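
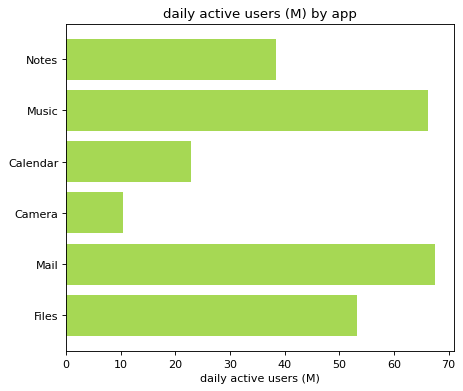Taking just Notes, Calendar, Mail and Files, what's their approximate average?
(40 + 20 + 70 + 50) / 4 ≈ 45.

≈ 45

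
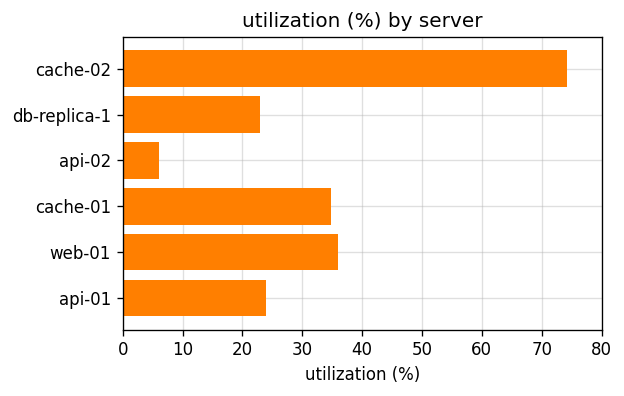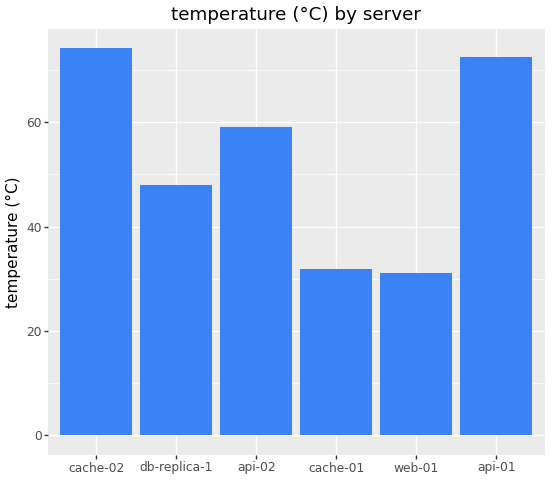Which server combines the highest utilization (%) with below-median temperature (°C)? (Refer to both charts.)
web-01

Chart 2 median temperature (°C) ≈ 50; below-median servers: db-replica-1, cache-01, web-01. Among those, web-01 has the highest utilization (%) (≈ 40).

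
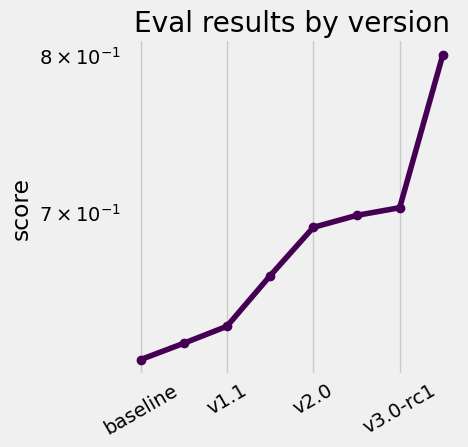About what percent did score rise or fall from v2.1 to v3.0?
≈ +14.3%

v2.1 ≈ 0.70, v3.0 ≈ 0.80; (0.80 − 0.70) / 0.70 ≈ +14.3%.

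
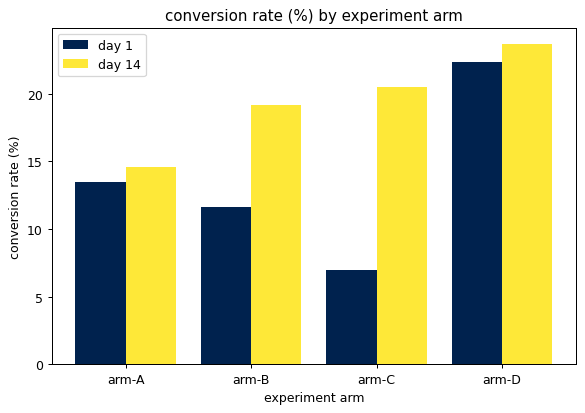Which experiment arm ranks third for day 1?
Top 4 for day 1: arm-D ≈ 22, arm-A ≈ 14, arm-B ≈ 12, arm-C ≈ 6.

arm-B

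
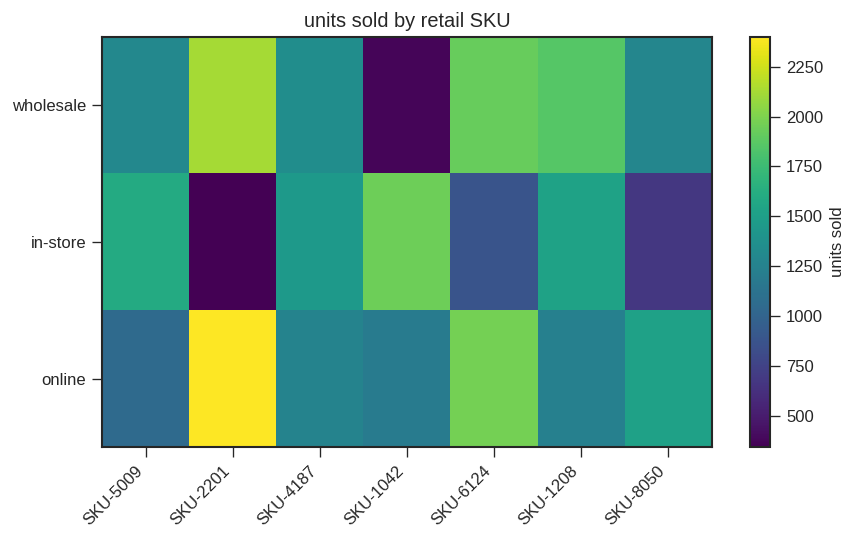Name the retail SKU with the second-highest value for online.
Top 3 for online: SKU-2201 ≈ 2400, SKU-6124 ≈ 2000, SKU-8050 ≈ 1600.

SKU-6124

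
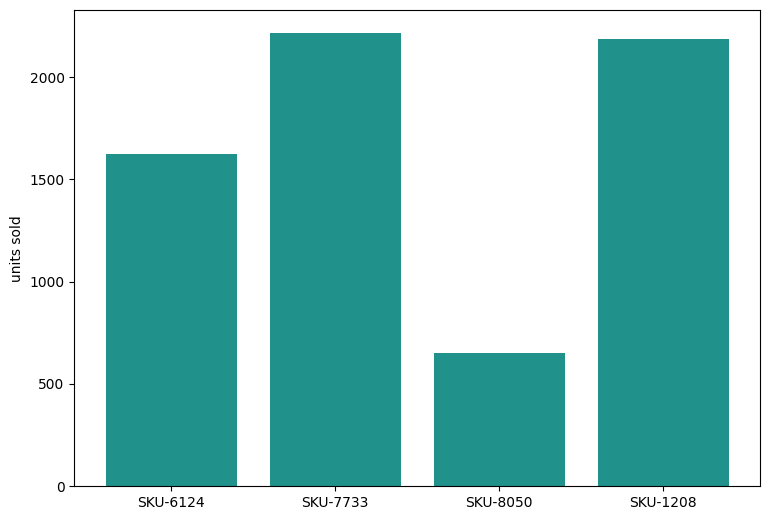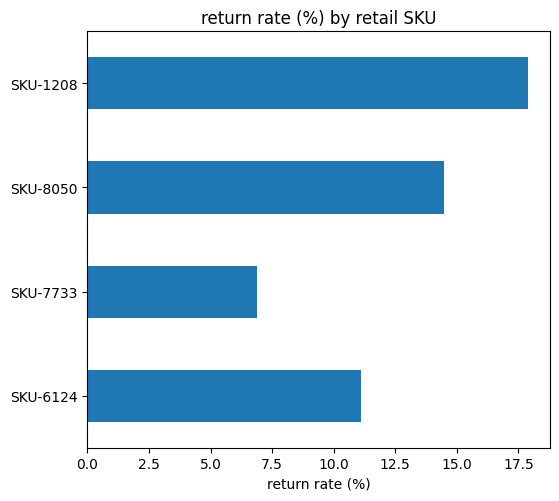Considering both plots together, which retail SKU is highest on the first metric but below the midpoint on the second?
Chart 2 median return rate (%) ≈ 12; below-median retail SKUs: SKU-6124, SKU-7733. Among those, SKU-7733 has the highest units sold (≈ 2000).

SKU-7733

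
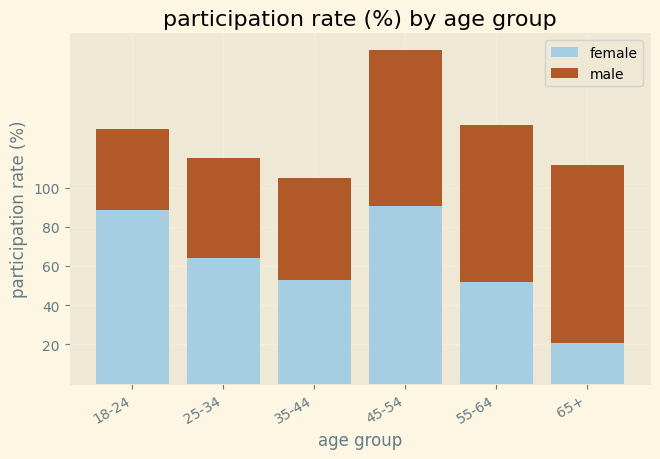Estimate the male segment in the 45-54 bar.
male top ≈ 180, bottom ≈ 100; segment ≈ 80.

≈ 80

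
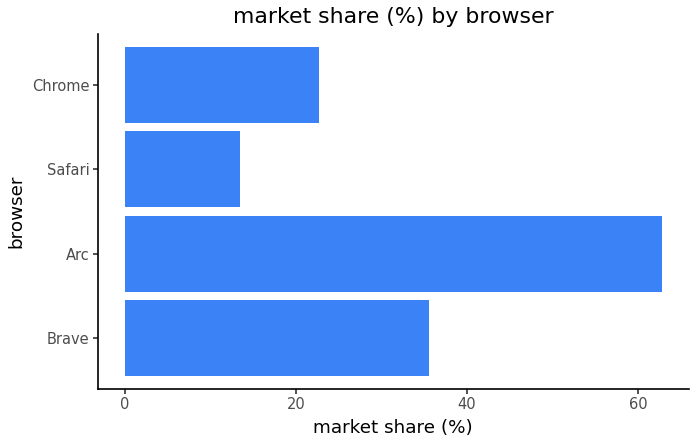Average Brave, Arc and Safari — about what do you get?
≈ 37

(40 + 60 + 10) / 3 ≈ 37.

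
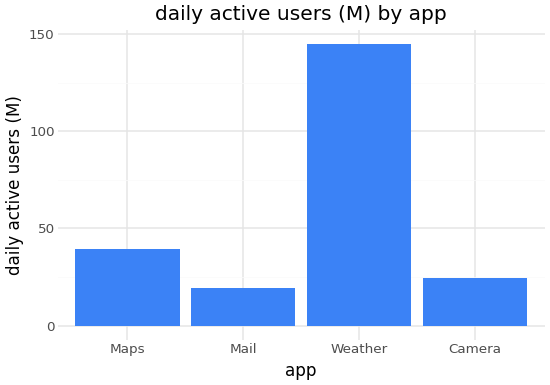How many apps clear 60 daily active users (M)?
1

Above 60: Weather.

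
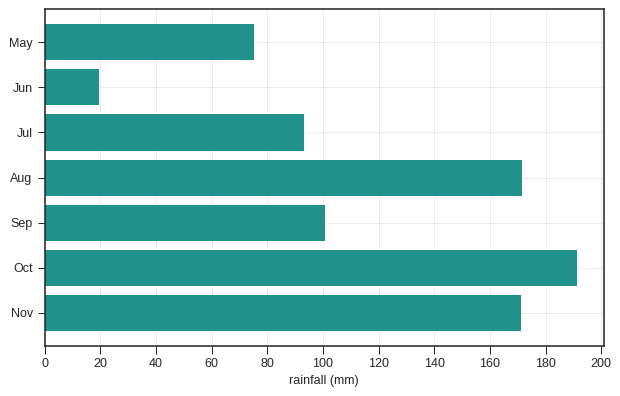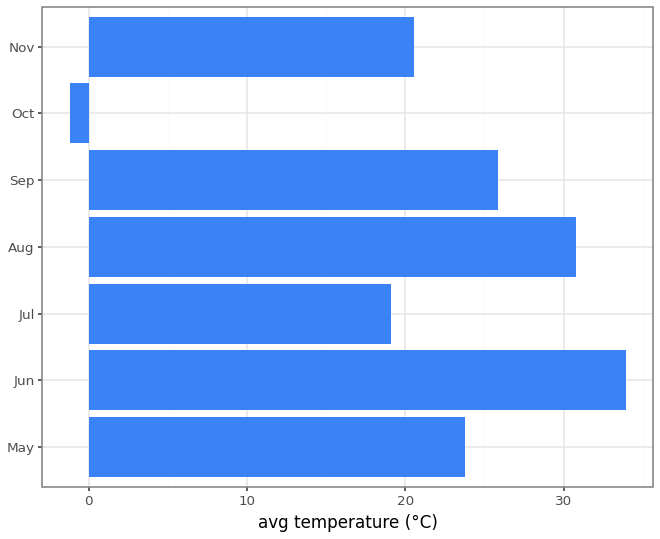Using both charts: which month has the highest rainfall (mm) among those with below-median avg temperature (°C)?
Chart 2 median avg temperature (°C) ≈ 25; below-median months: Jul, Oct, Nov. Among those, Oct has the highest rainfall (mm) (≈ 200).

Oct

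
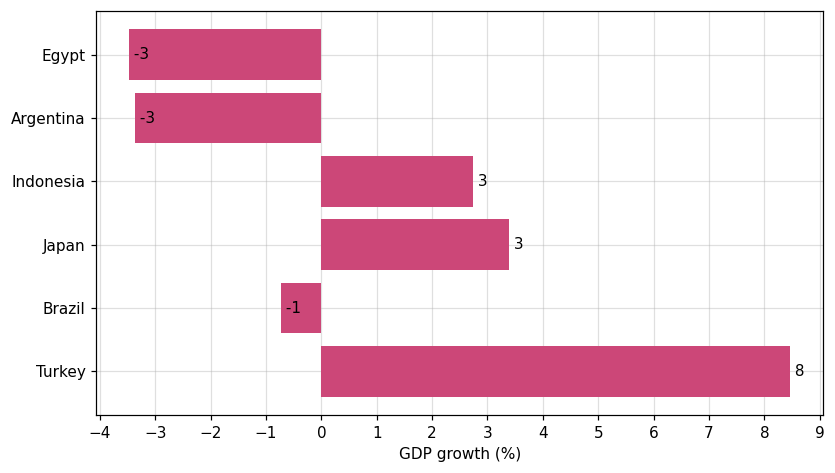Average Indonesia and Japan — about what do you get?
≈ 3

(3 + 3) / 2 ≈ 3.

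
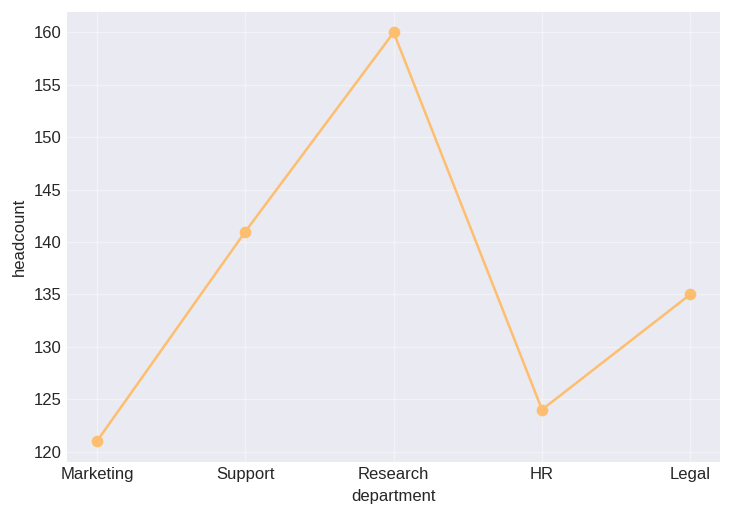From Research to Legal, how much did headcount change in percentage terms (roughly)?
≈ -15.6%

Research ≈ 160, Legal ≈ 135; (135 − 160) / 160 ≈ -15.6%.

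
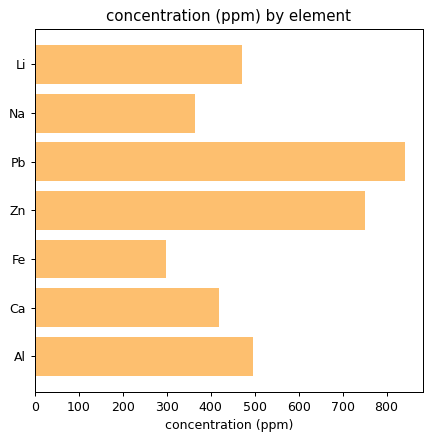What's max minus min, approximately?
Max Pb ≈ 800, min Fe ≈ 300; range ≈ 500.

≈ 500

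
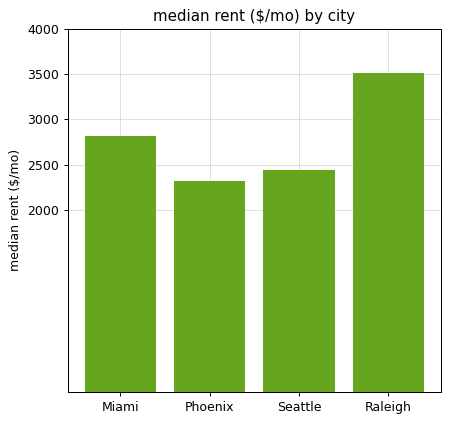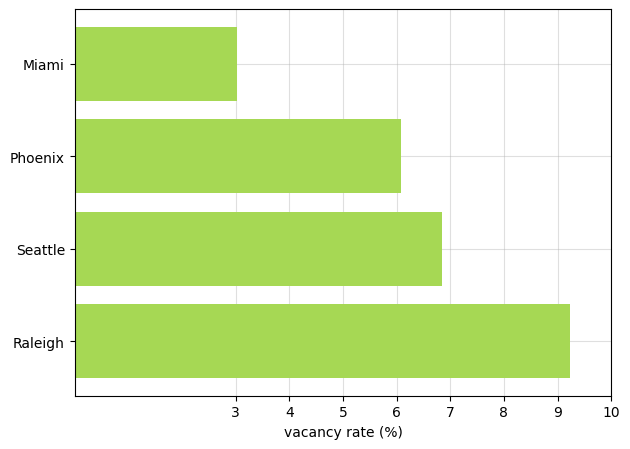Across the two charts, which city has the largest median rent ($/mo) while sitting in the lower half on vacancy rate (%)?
Chart 2 median vacancy rate (%) ≈ 6; below-median cities: Miami, Phoenix. Among those, Miami has the highest median rent ($/mo) (≈ 3000).

Miami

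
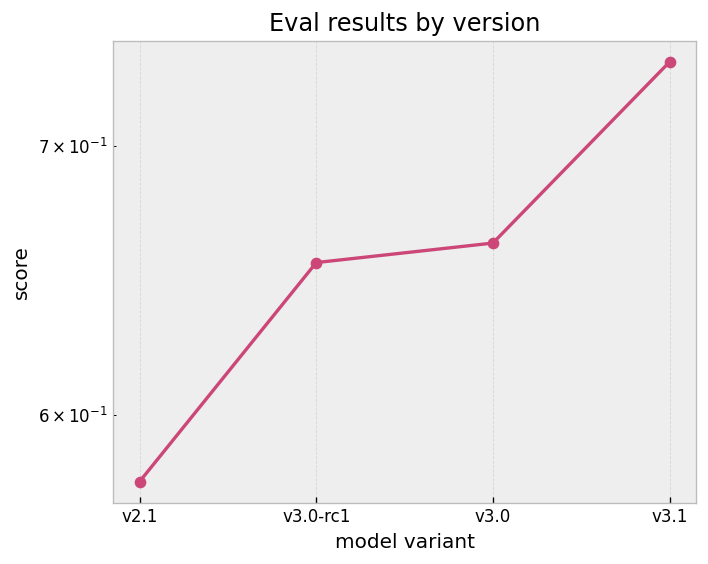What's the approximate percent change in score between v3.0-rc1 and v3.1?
≈ +12.1%

v3.0-rc1 ≈ 0.66, v3.1 ≈ 0.74; (0.74 − 0.66) / 0.66 ≈ +12.1%.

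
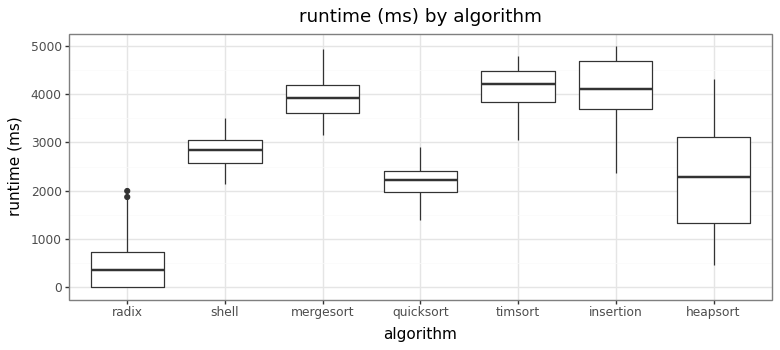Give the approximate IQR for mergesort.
≈ 500

Q3 ≈ 4000, Q1 ≈ 3500; IQR ≈ 500.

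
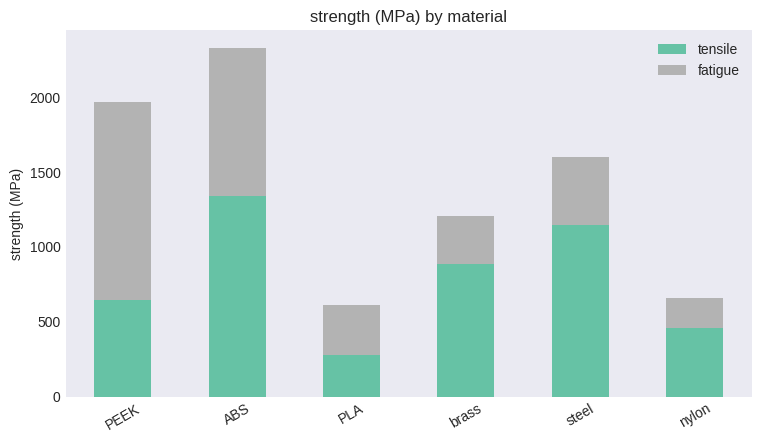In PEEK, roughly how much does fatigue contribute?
≈ 1400

fatigue top ≈ 2000, bottom ≈ 600; segment ≈ 1400.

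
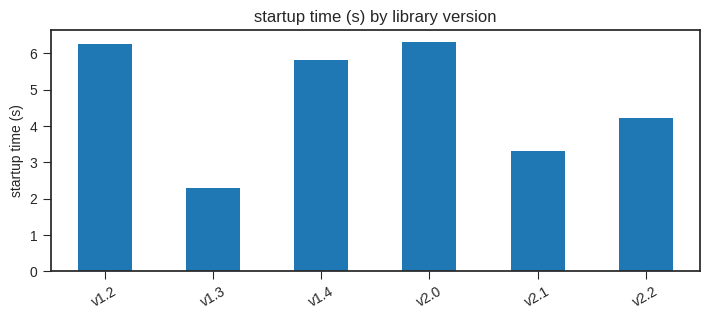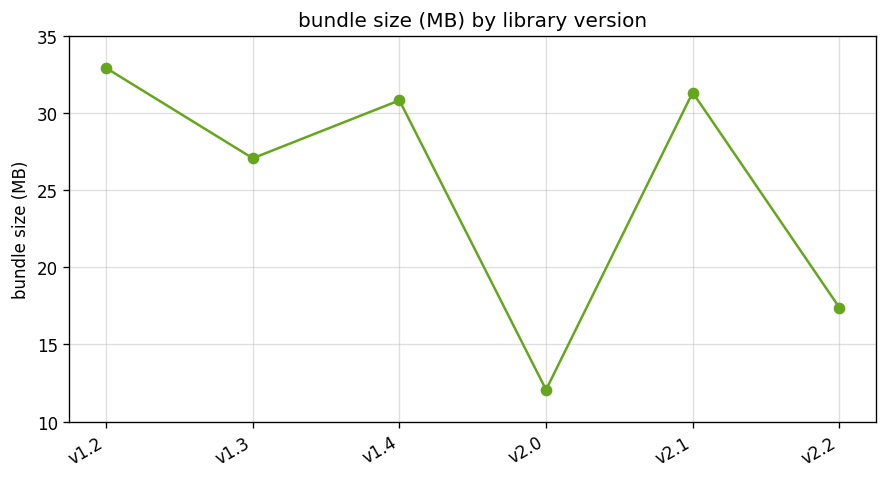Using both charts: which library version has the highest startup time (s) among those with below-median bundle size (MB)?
v2.0

Chart 2 median bundle size (MB) ≈ 30; below-median library versions: v1.3, v2.0, v2.2. Among those, v2.0 has the highest startup time (s) (≈ 6).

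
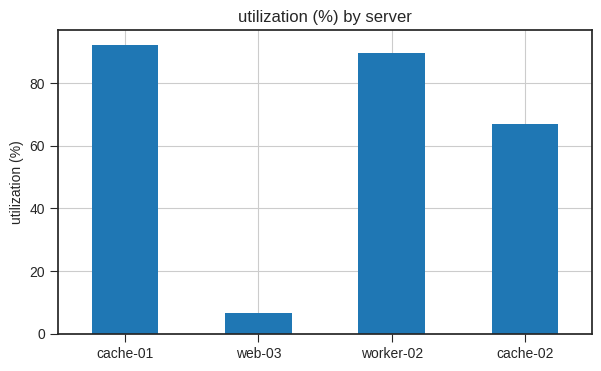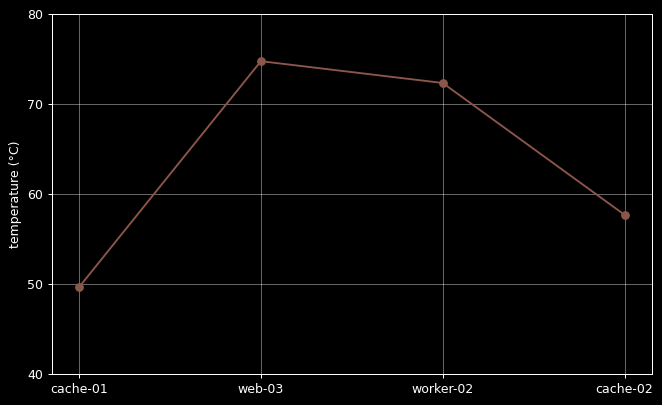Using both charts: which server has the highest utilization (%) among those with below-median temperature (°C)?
Chart 2 median temperature (°C) ≈ 70; below-median servers: cache-01, cache-02. Among those, cache-01 has the highest utilization (%) (≈ 90).

cache-01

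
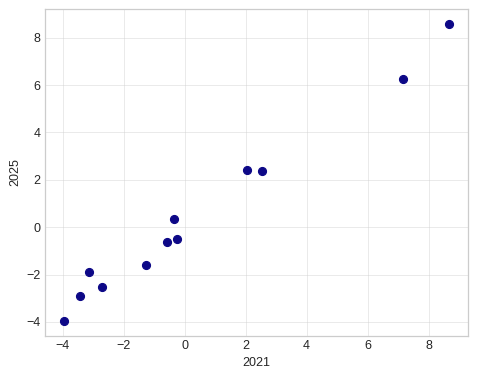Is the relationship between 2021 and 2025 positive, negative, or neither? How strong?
Points are positively correlated; strong (|r| ≈ 1.0).

positive, strong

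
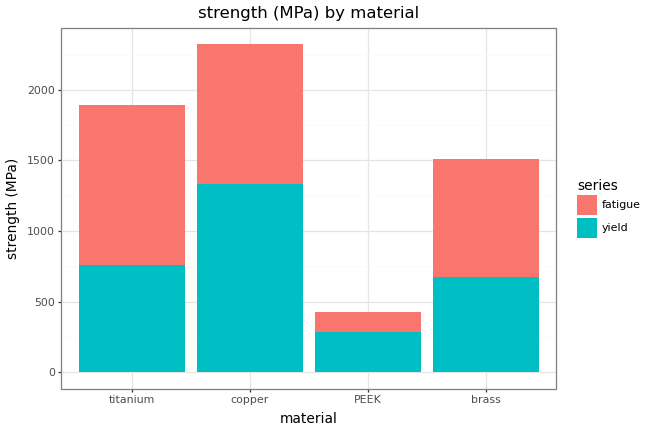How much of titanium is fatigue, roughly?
≈ 1000

fatigue top ≈ 1800, bottom ≈ 800; segment ≈ 1000.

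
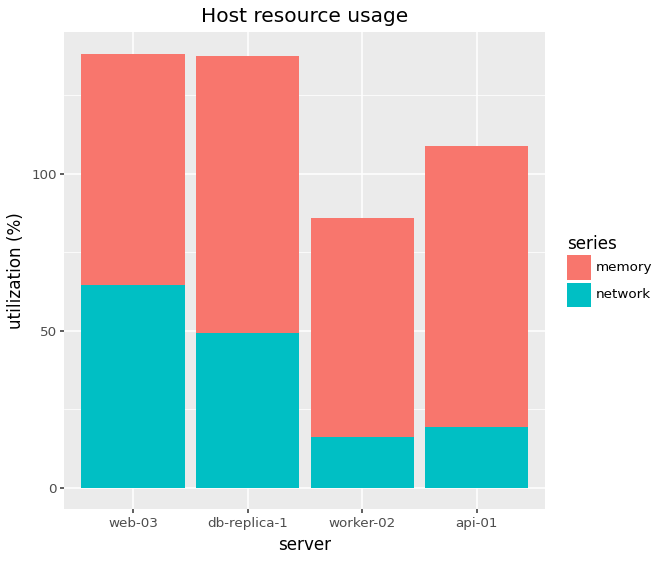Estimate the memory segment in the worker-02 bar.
≈ 60

memory top ≈ 80, bottom ≈ 20; segment ≈ 60.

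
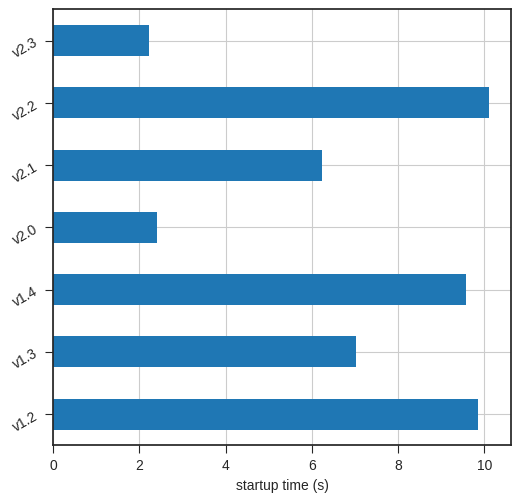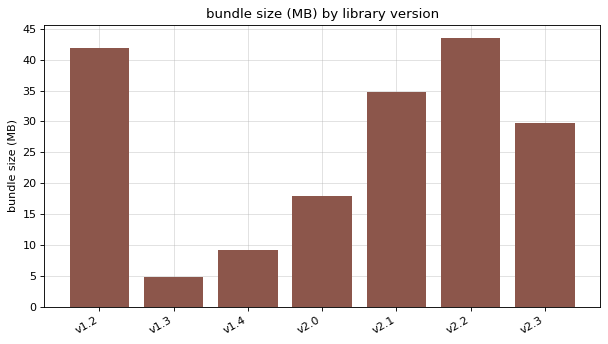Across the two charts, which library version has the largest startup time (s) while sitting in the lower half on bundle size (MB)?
v1.4

Chart 2 median bundle size (MB) ≈ 30; below-median library versions: v1.3, v1.4, v2.0. Among those, v1.4 has the highest startup time (s) (≈ 10).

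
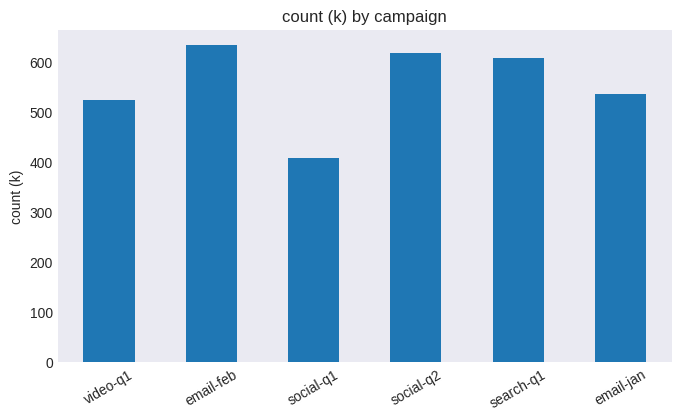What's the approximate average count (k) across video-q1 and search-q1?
(500 + 600) / 2 ≈ 550.

≈ 550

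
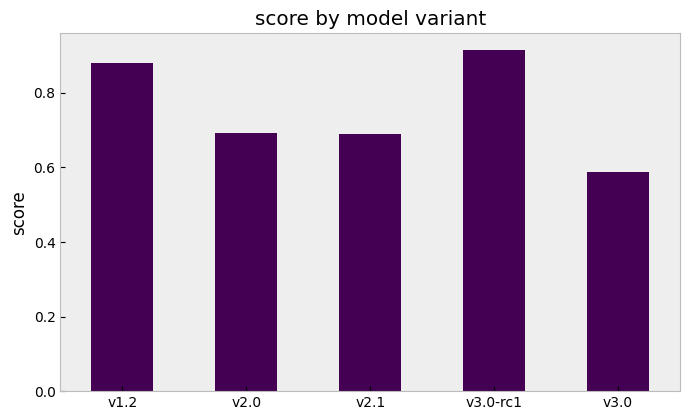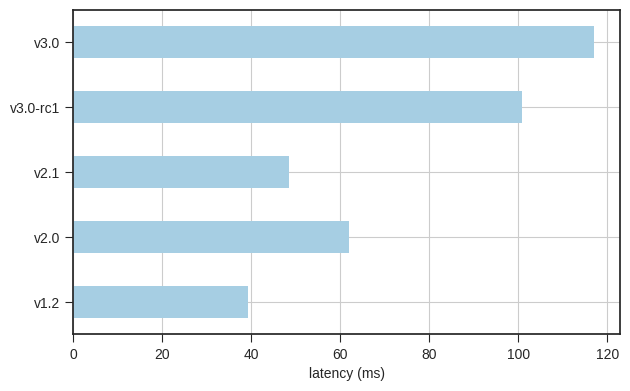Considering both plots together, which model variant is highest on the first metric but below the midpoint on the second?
Chart 2 median latency (ms) ≈ 60; below-median model variants: v1.2, v2.1. Among those, v1.2 has the highest score (≈ 0.9).

v1.2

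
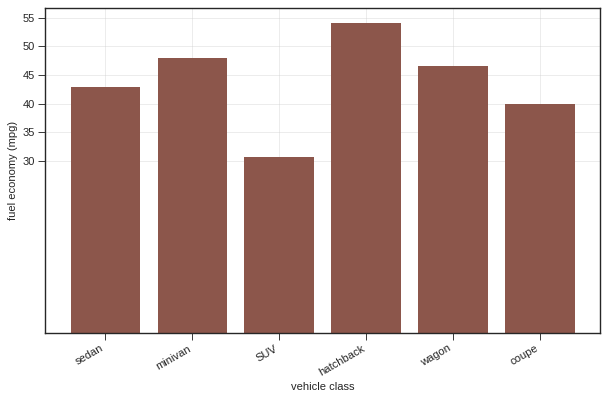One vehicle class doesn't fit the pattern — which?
SUV ≈ 30; the rest sit between ≈ 40 and ≈ 55.

SUV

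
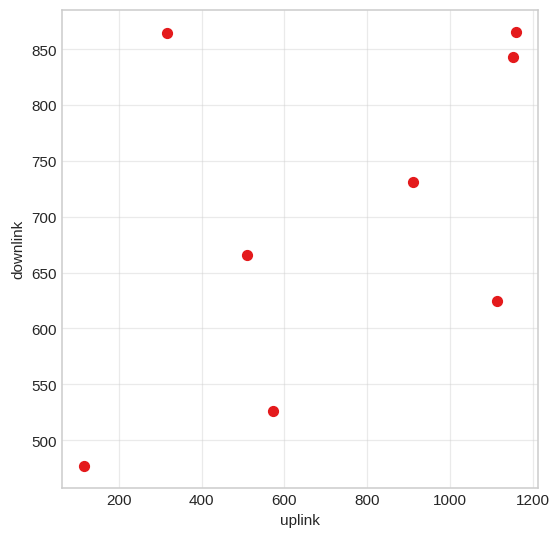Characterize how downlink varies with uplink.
Points are positively correlated; moderate (|r| ≈ 0.5).

positive, moderate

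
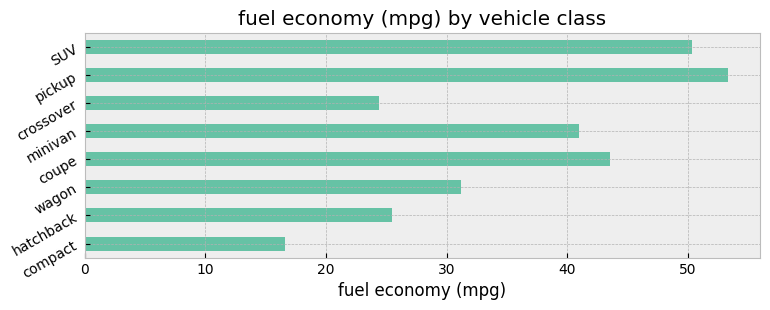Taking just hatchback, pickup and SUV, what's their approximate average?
(25 + 55 + 50) / 3 ≈ 43.

≈ 43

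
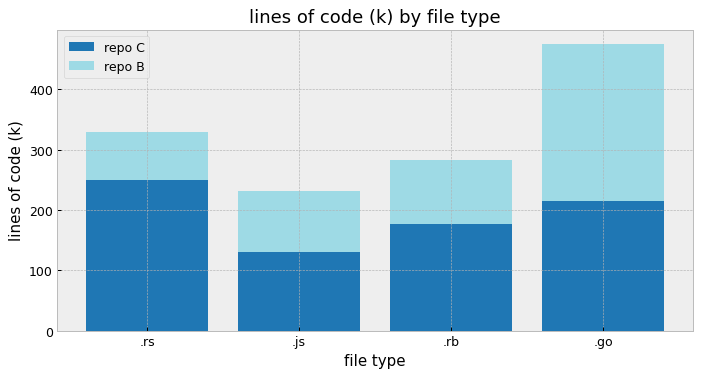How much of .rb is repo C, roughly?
repo C top ≈ 200, bottom ≈ 0; segment ≈ 200.

≈ 200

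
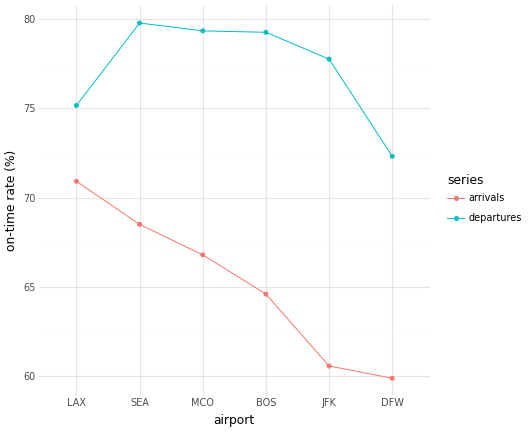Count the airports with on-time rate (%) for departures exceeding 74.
5

Above 74: LAX, SEA, MCO, BOS, JFK.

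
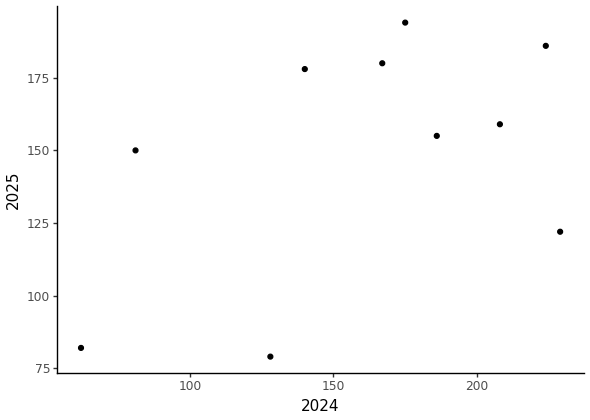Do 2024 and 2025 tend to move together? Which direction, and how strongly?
positive, moderate

Points are positively correlated; moderate (|r| ≈ 0.5).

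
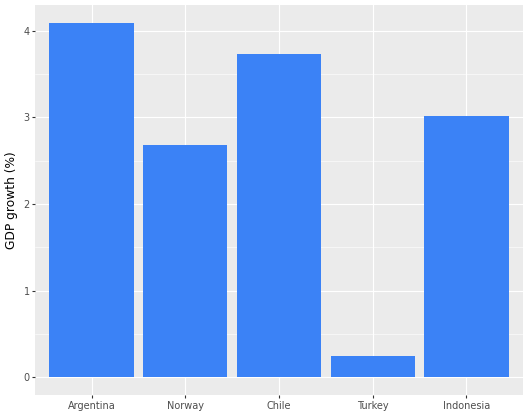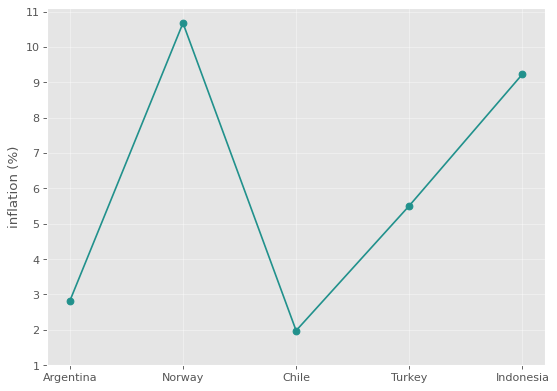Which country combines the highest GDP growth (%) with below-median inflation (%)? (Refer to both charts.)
Argentina

Chart 2 median inflation (%) ≈ 6; below-median countries: Argentina, Chile. Among those, Argentina has the highest GDP growth (%) (≈ 4).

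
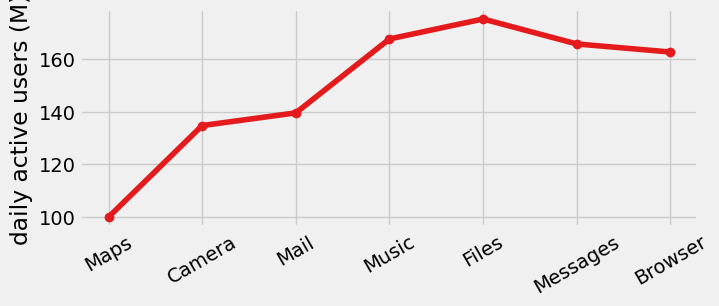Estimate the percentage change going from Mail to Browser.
≈ +14.3%

Mail ≈ 140, Browser ≈ 160; (160 − 140) / 140 ≈ +14.3%.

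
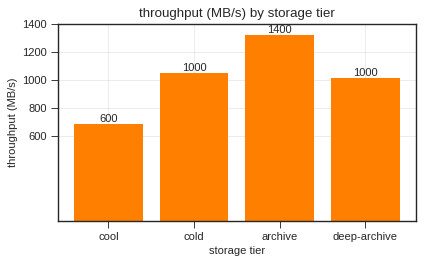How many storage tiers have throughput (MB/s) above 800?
3

Above 800: cold, archive, deep-archive.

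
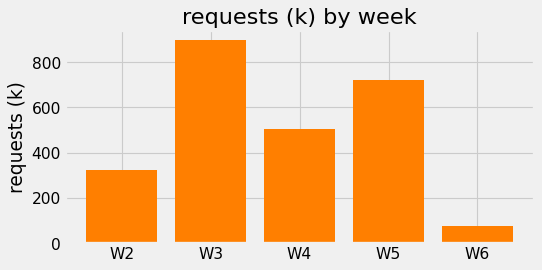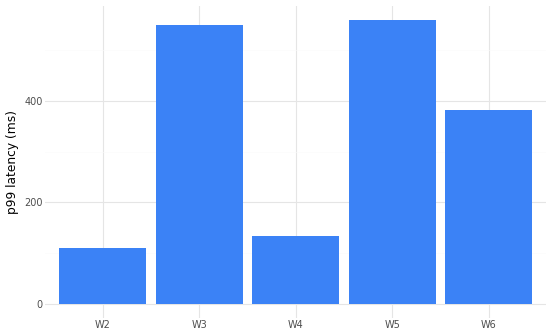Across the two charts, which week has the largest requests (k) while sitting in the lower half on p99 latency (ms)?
Chart 2 median p99 latency (ms) ≈ 400; below-median weeks: W2, W4. Among those, W4 has the highest requests (k) (≈ 500).

W4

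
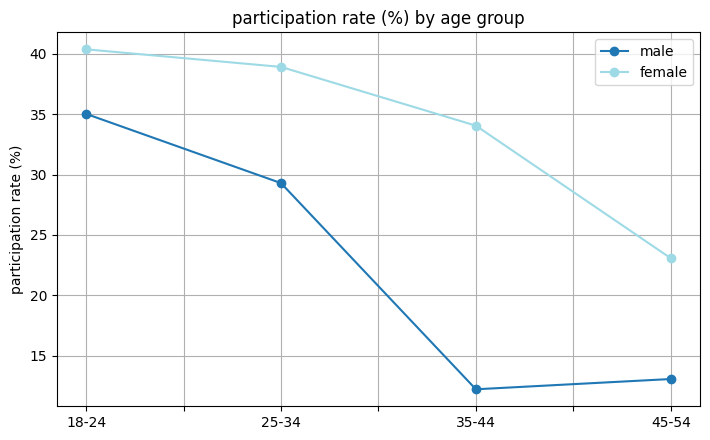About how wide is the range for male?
Max 18-24 ≈ 35, min 35-44 ≈ 10; range ≈ 25.

≈ 25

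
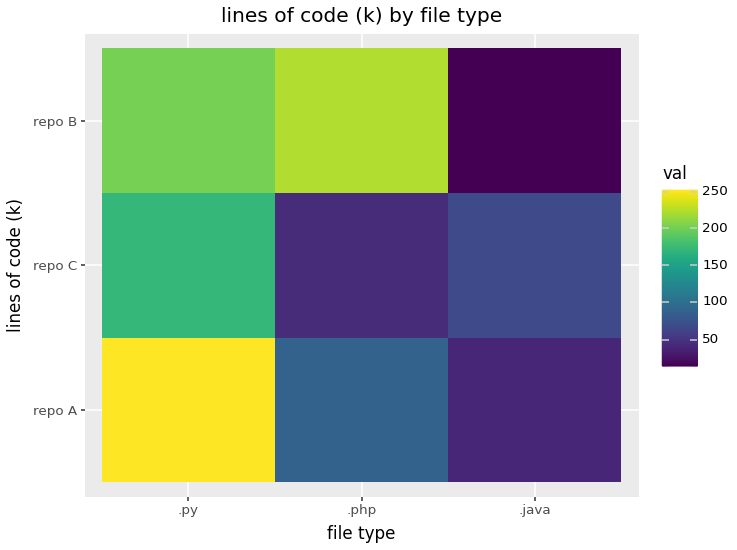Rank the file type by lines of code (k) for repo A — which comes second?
Top 3 for repo A: .py ≈ 260, .php ≈ 80, .java ≈ 40.

.php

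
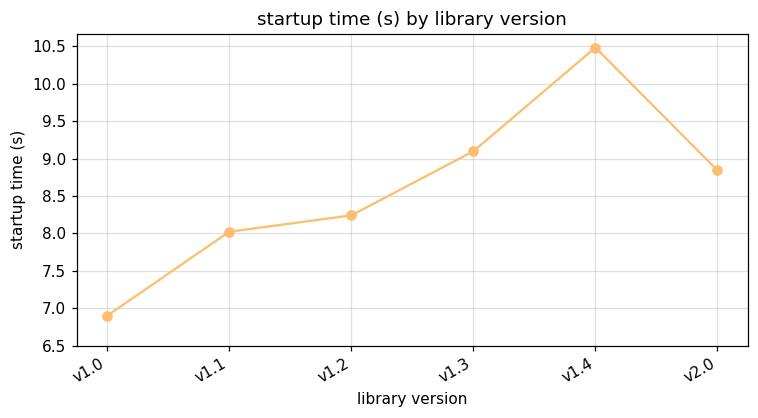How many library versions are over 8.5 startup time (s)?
3

Above 8.5: v1.3, v1.4, v2.0.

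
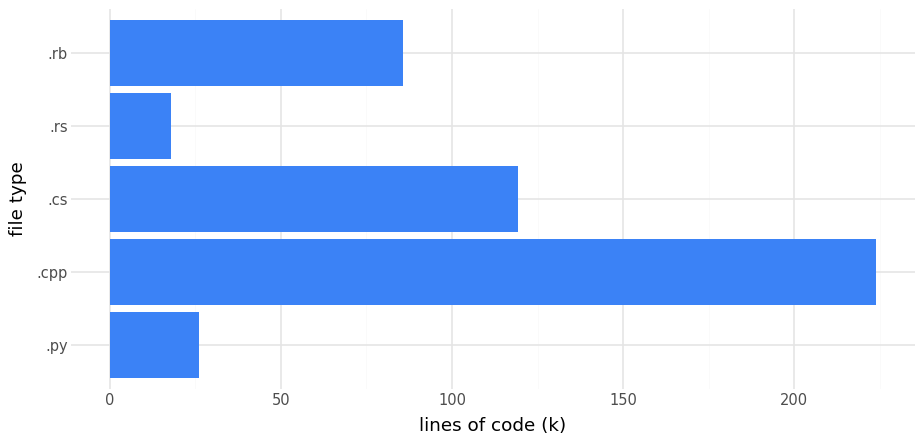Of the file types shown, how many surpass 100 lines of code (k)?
Above 100: .cpp, .cs.

2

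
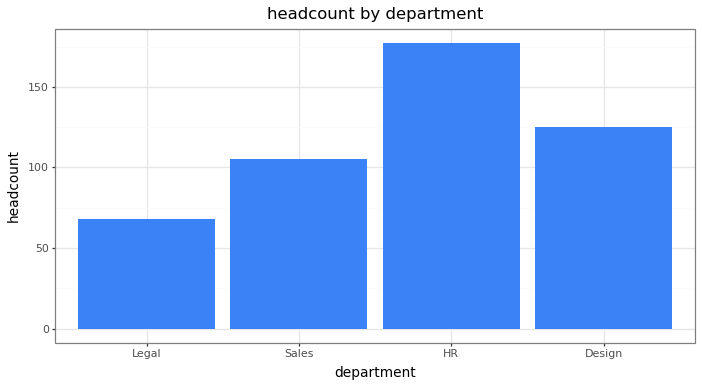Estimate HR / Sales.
≈ 1.8×

HR ≈ 180, Sales ≈ 100; 180/100 ≈ 1.8.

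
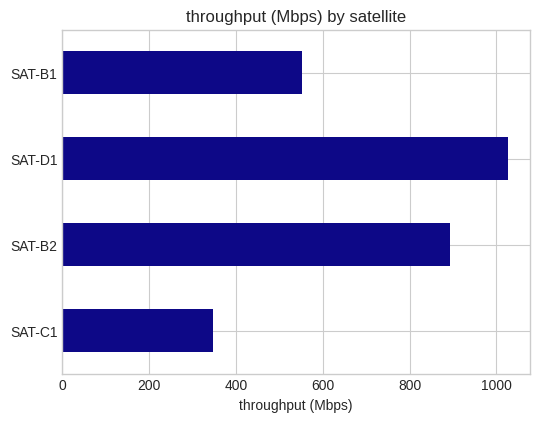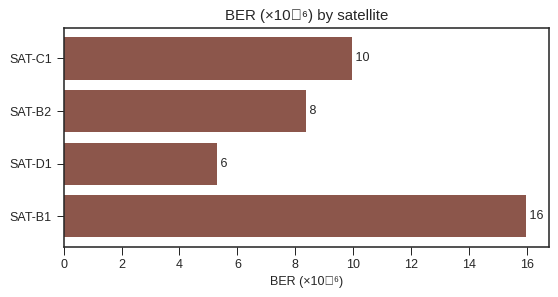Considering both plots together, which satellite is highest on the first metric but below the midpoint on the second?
SAT-D1

Chart 2 median BER (×10⁻⁶) ≈ 10; below-median satellites: SAT-B2, SAT-D1. Among those, SAT-D1 has the highest throughput (Mbps) (≈ 1000).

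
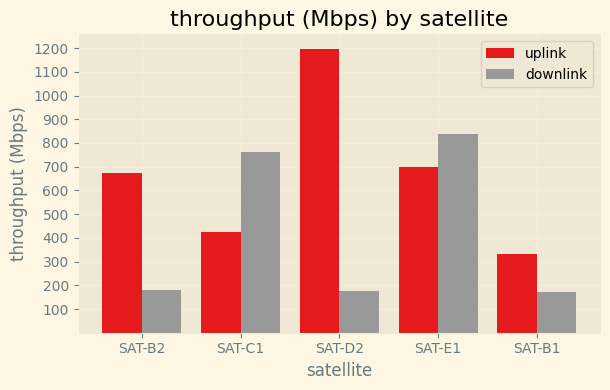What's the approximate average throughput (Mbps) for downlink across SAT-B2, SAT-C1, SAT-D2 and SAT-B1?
(200 + 800 + 200 + 200) / 4 ≈ 350.

≈ 350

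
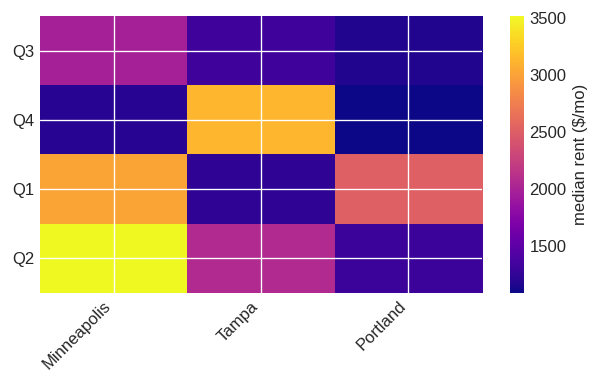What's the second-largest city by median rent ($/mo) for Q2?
Tampa

Top 3 for Q2: Minneapolis ≈ 3500, Tampa ≈ 2000, Portland ≈ 1500.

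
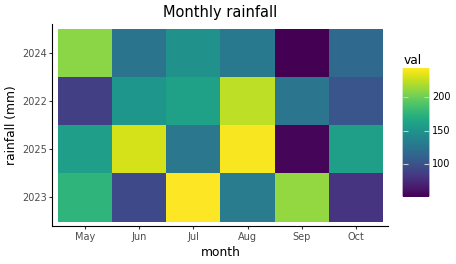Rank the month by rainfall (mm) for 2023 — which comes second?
Sep

Top 3 for 2023: Jul ≈ 240, Sep ≈ 220, May ≈ 180.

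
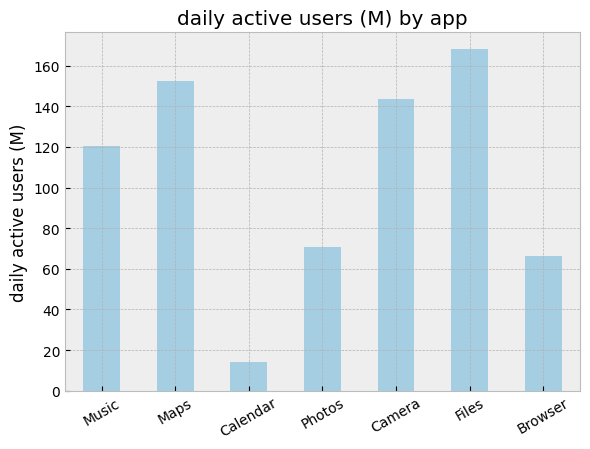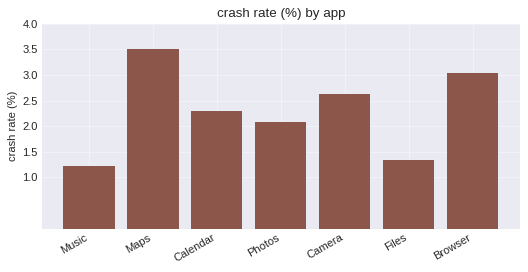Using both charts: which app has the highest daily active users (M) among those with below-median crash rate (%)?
Chart 2 median crash rate (%) ≈ 2.5; below-median apps: Music, Photos, Files. Among those, Files has the highest daily active users (M) (≈ 160).

Files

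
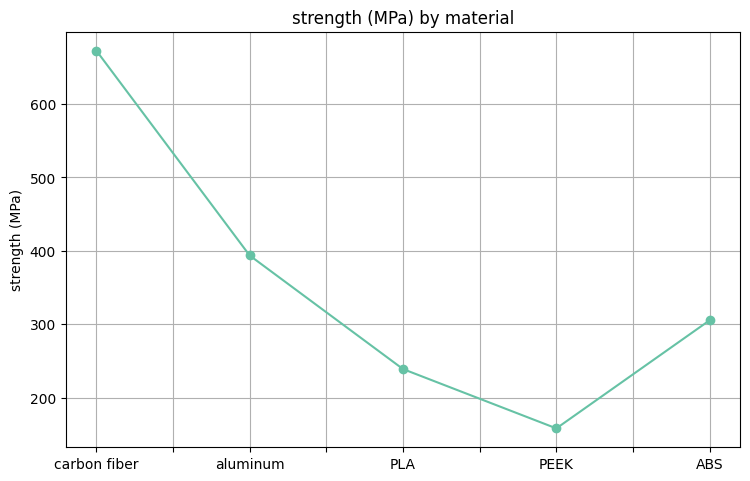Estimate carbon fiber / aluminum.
carbon fiber ≈ 650, aluminum ≈ 400; 650/400 ≈ 1.62.

≈ 1.62×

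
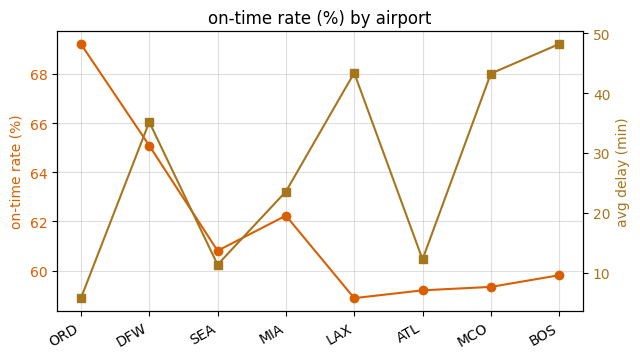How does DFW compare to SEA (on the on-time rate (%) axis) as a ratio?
≈ 1.07×

DFW ≈ 65, SEA ≈ 61; 65/61 ≈ 1.07.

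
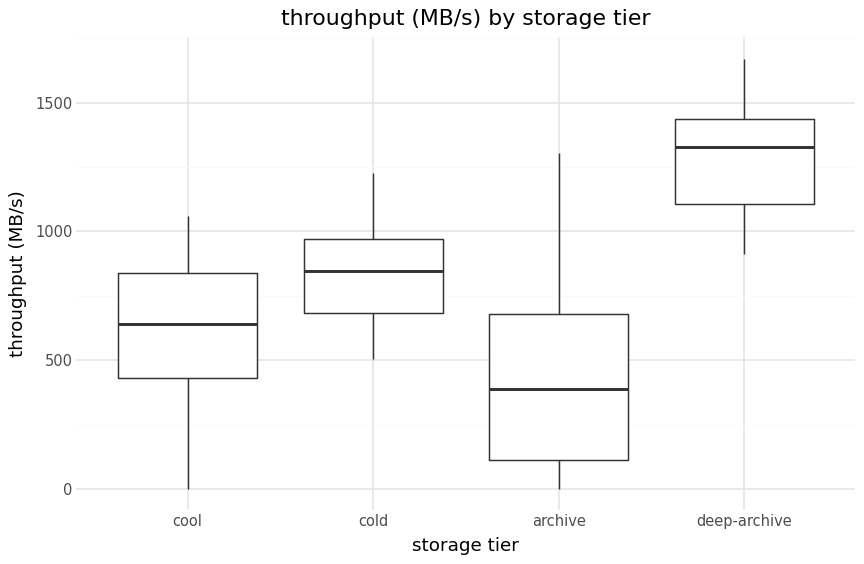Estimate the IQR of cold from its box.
Q3 ≈ 1000, Q1 ≈ 700; IQR ≈ 300.

≈ 300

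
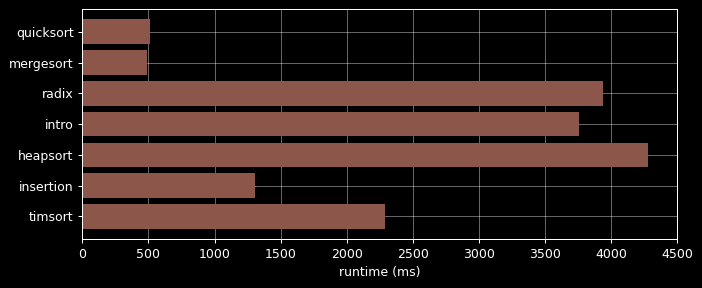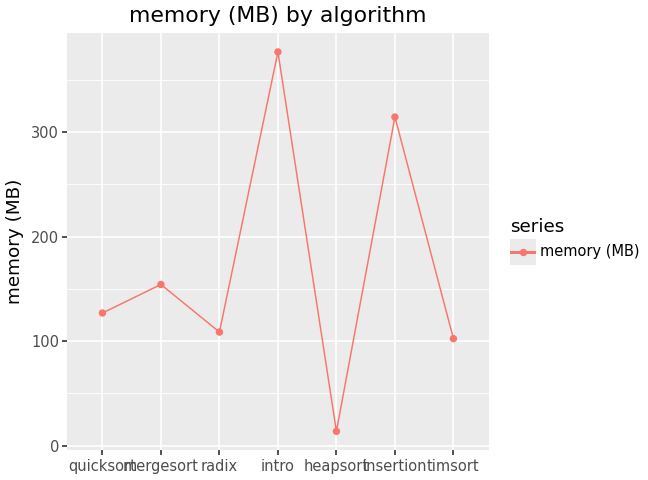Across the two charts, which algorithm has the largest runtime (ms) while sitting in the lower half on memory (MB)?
Chart 2 median memory (MB) ≈ 150; below-median algorithms: radix, heapsort, timsort. Among those, heapsort has the highest runtime (ms) (≈ 4500).

heapsort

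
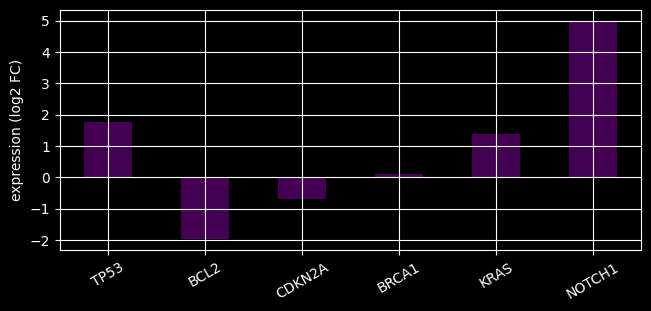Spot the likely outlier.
NOTCH1 ≈ 5; the rest sit between ≈ -2 and ≈ 2.

NOTCH1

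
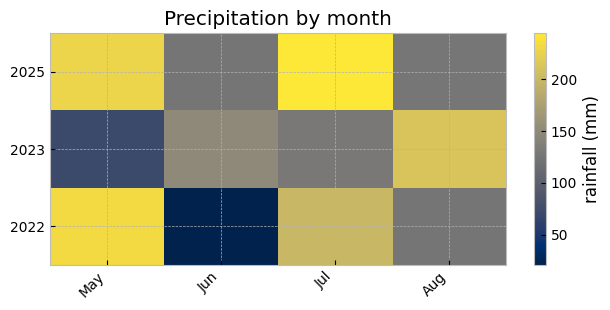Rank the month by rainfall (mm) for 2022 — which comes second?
Jul

Top 3 for 2022: May ≈ 240, Jul ≈ 200, Aug ≈ 120.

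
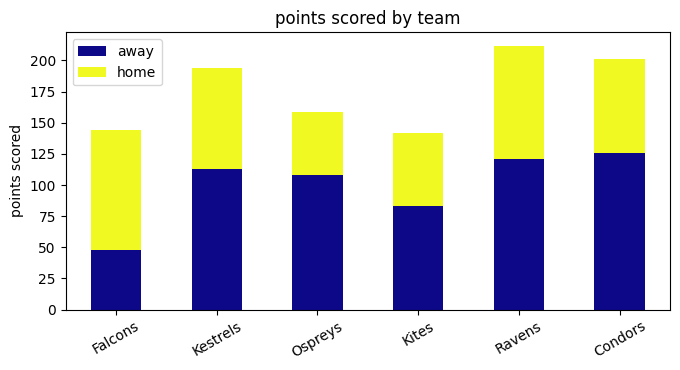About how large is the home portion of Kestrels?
home top ≈ 200, bottom ≈ 120; segment ≈ 80.

≈ 80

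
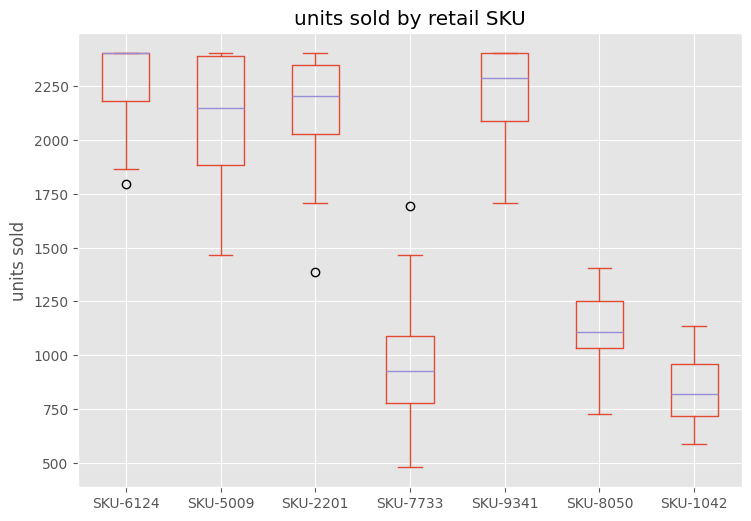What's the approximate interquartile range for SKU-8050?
≈ 200

Q3 ≈ 1200, Q1 ≈ 1000; IQR ≈ 200.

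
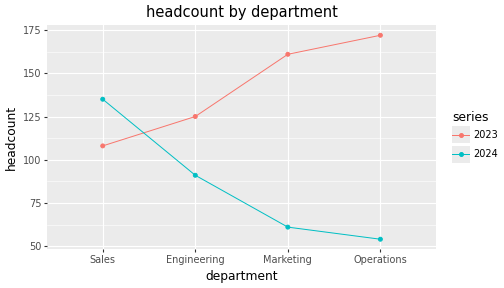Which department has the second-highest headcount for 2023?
Marketing

Top 3 for 2023: Operations ≈ 170, Marketing ≈ 160, Engineering ≈ 120.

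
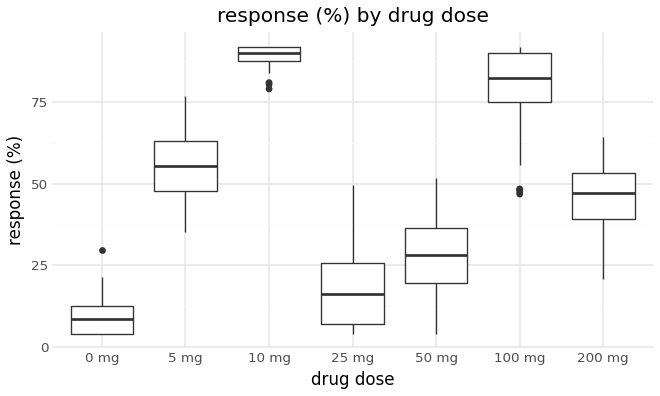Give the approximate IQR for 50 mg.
≈ 20

Q3 ≈ 40, Q1 ≈ 20; IQR ≈ 20.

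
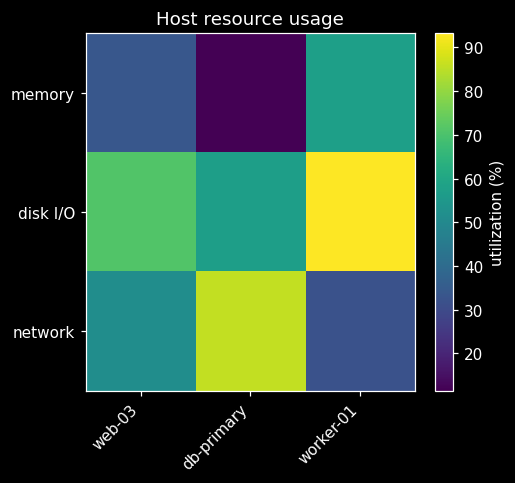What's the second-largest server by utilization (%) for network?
Top 3 for network: db-primary ≈ 90, web-03 ≈ 50, worker-01 ≈ 30.

web-03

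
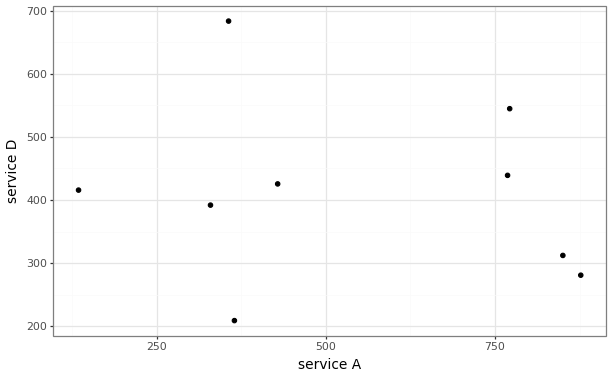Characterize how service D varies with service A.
Points are roughly uncorrelated; weak (|r| ≈ 0.2).

no clear correlation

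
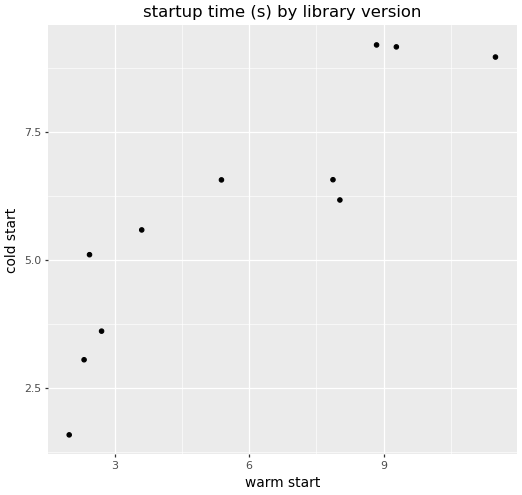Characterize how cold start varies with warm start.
Points are positively correlated; strong (|r| ≈ 0.9).

positive, strong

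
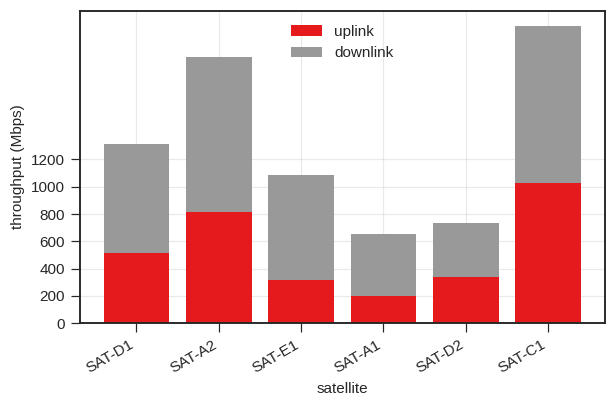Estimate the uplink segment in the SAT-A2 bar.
≈ 800

uplink top ≈ 800, bottom ≈ 0; segment ≈ 800.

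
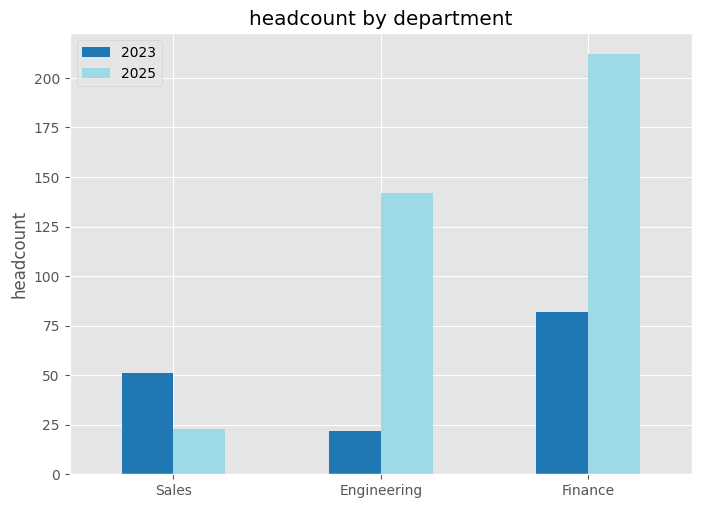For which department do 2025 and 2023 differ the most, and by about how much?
Finance, ≈ 140

Finance: 2025 ≈ 220, 2023 ≈ 80 → gap ≈ 140. Next-largest (Engineering) is only ≈ 120.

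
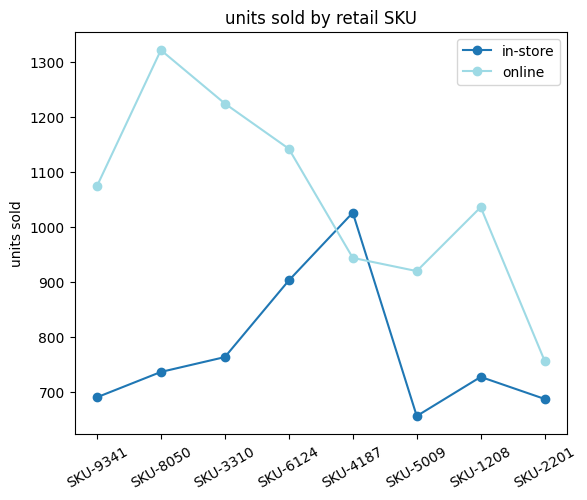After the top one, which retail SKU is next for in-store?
SKU-6124

Top 3 for in-store: SKU-4187 ≈ 1000, SKU-6124 ≈ 900, SKU-3310 ≈ 800.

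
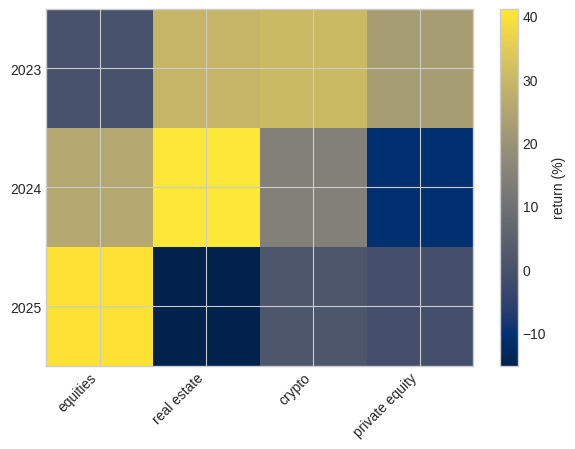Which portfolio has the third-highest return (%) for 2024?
Top 4 for 2024: real estate ≈ 40, equities ≈ 25, crypto ≈ 15, private equity ≈ -10.

crypto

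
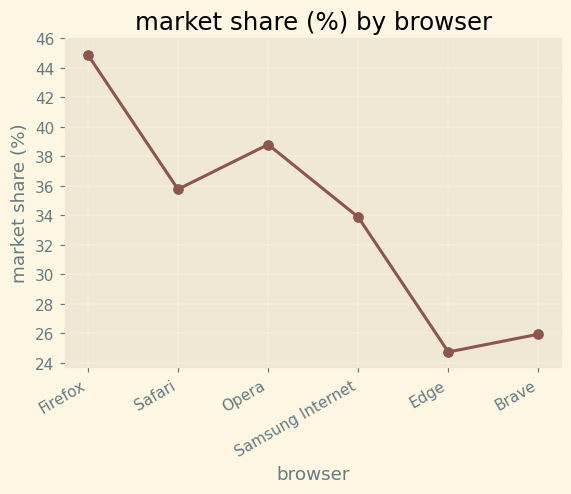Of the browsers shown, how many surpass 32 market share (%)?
Above 32: Firefox, Safari, Opera, Samsung Internet.

4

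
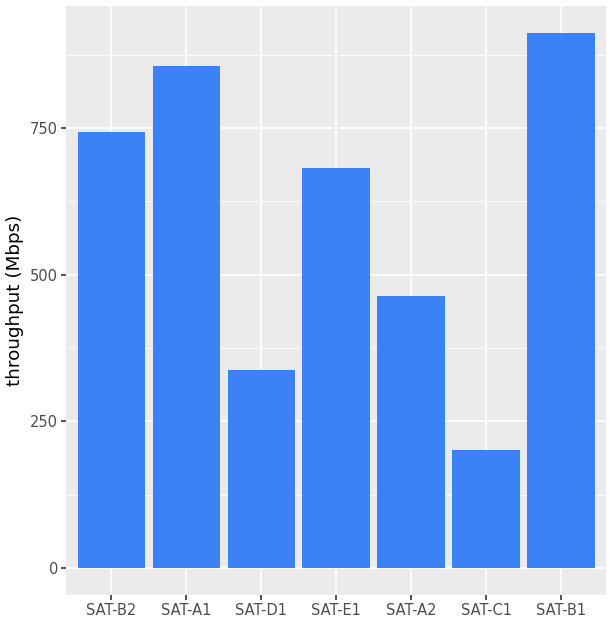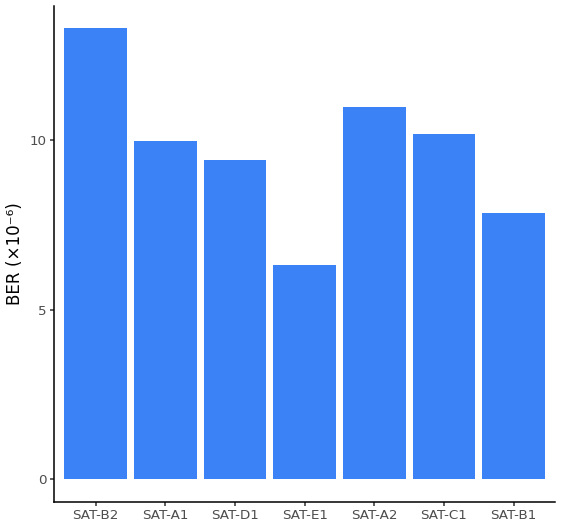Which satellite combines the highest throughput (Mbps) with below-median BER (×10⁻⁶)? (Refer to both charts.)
Chart 2 median BER (×10⁻⁶) ≈ 10; below-median satellites: SAT-D1, SAT-E1, SAT-B1. Among those, SAT-B1 has the highest throughput (Mbps) (≈ 900).

SAT-B1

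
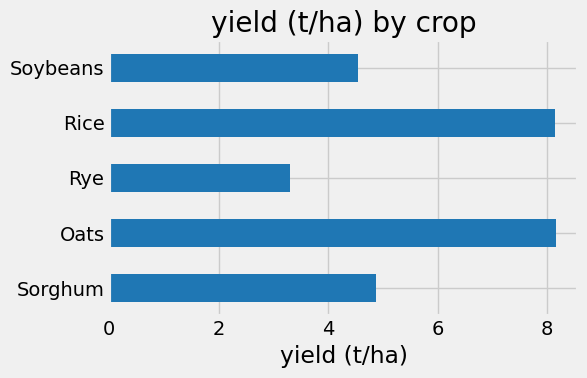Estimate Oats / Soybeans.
Oats ≈ 8, Soybeans ≈ 5; 8/5 ≈ 1.6.

≈ 1.6×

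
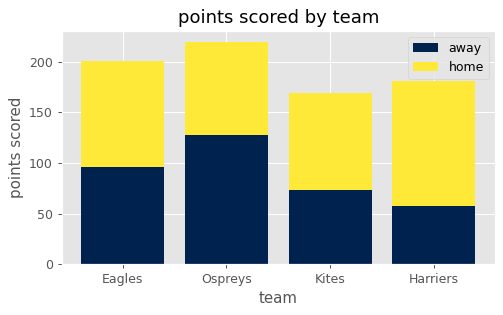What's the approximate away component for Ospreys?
≈ 120

away top ≈ 120, bottom ≈ 0; segment ≈ 120.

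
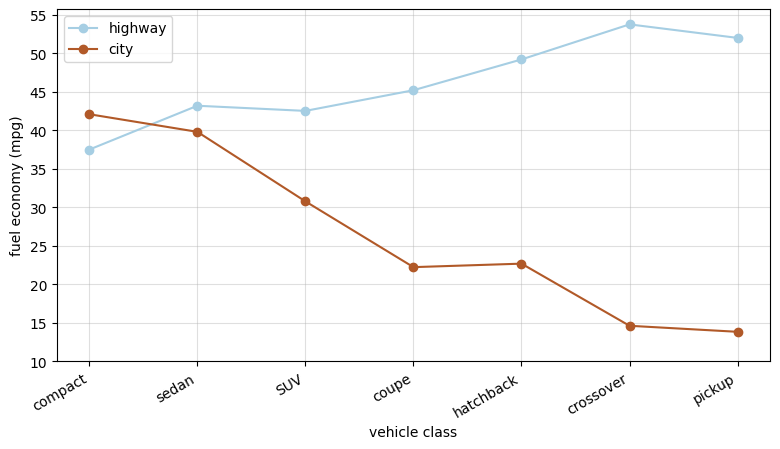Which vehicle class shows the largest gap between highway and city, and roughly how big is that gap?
crossover, ≈ 40 mpg

crossover: highway ≈ 55, city ≈ 15 → gap ≈ 40. Next-largest (pickup) is only ≈ 35.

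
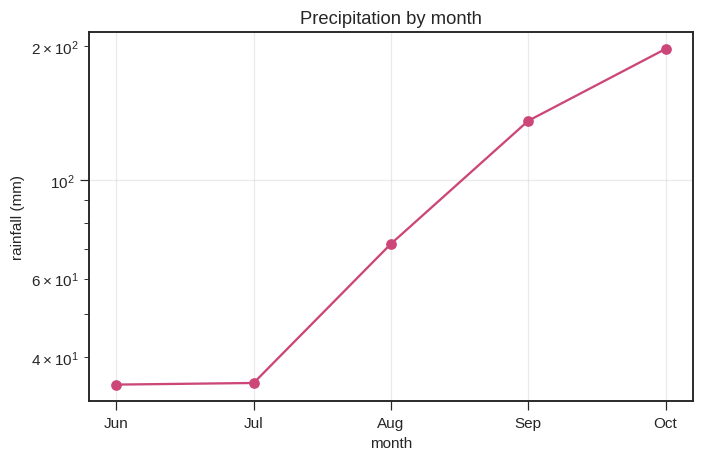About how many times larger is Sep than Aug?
≈ 1.75×

Sep ≈ 140, Aug ≈ 80; 140/80 ≈ 1.75.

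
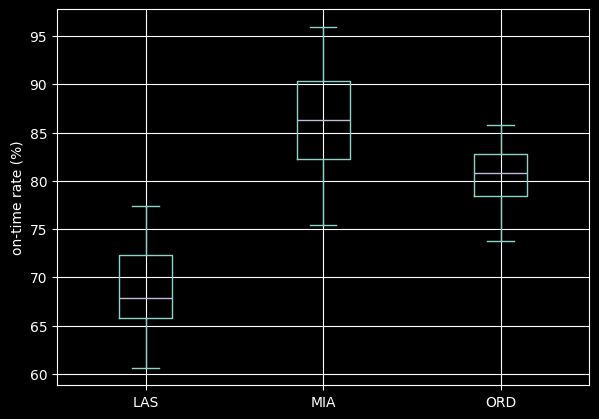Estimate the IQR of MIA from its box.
Q3 ≈ 90, Q1 ≈ 82; IQR ≈ 8.

≈ 8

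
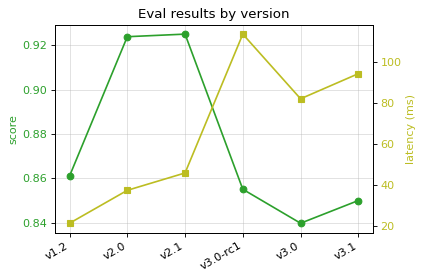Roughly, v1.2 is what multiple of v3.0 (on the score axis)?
≈ 1.02×

v1.2 ≈ 0.86, v3.0 ≈ 0.84; 0.86/0.84 ≈ 1.02.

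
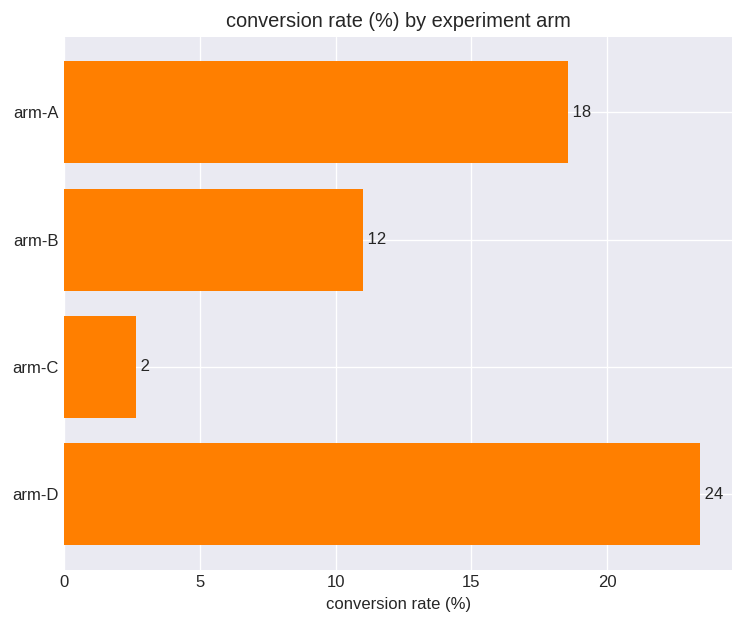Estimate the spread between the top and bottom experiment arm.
≈ 22

Max arm-D ≈ 24, min arm-C ≈ 2; range ≈ 22.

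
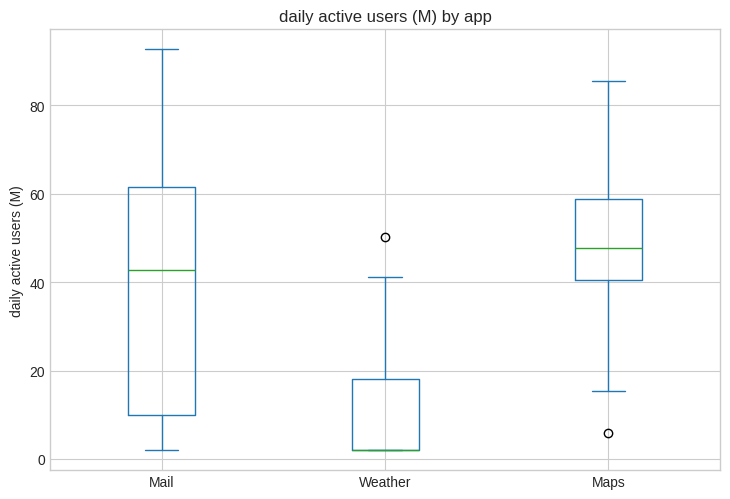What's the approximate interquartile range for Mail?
Q3 ≈ 60, Q1 ≈ 10; IQR ≈ 50.

≈ 50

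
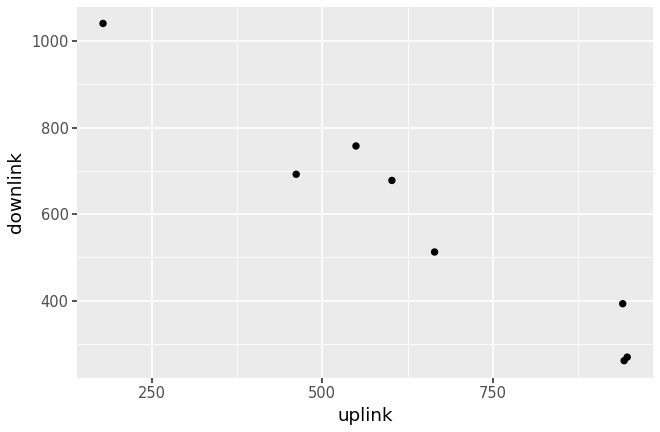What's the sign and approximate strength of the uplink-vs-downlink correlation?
negative, strong

Points are negatively correlated; strong (|r| ≈ 1.0).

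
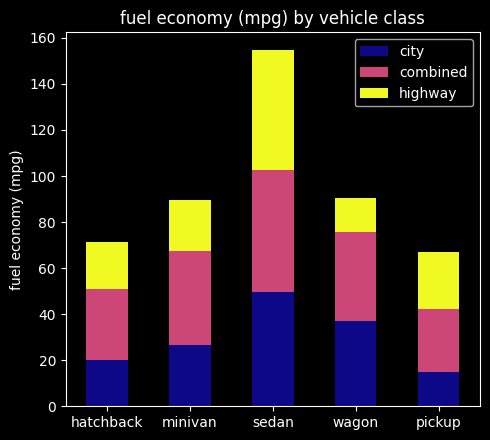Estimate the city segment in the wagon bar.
city top ≈ 40, bottom ≈ 0; segment ≈ 40.

≈ 40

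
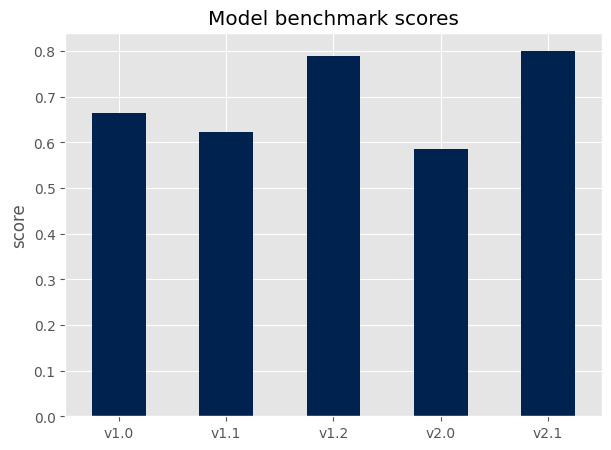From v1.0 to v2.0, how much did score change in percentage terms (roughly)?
v1.0 ≈ 0.7, v2.0 ≈ 0.6; (0.6 − 0.7) / 0.7 ≈ -14.3%.

≈ -14.3%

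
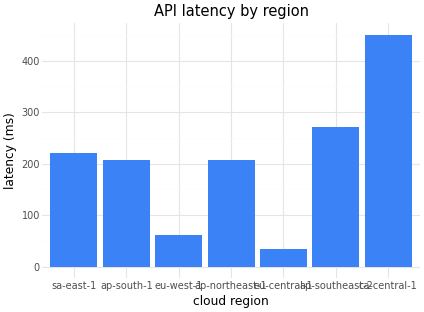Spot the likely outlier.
ca-central-1 ≈ 450; the rest sit between ≈ 50 and ≈ 250.

ca-central-1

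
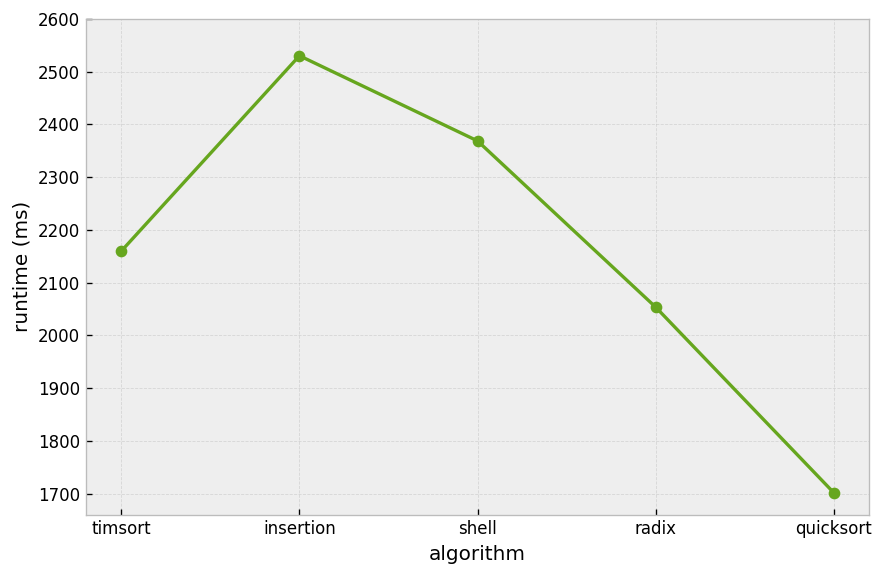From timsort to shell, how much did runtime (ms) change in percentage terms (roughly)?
≈ +9.1%

timsort ≈ 2200, shell ≈ 2400; (2400 − 2200) / 2200 ≈ +9.1%.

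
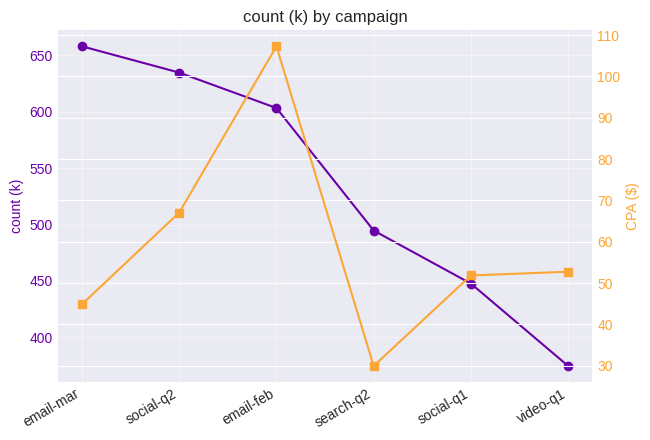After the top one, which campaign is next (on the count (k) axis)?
Top 3 (on the count (k) axis): email-mar ≈ 650, social-q2 ≈ 625, email-feb ≈ 600.

social-q2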